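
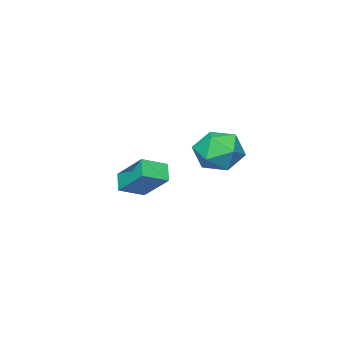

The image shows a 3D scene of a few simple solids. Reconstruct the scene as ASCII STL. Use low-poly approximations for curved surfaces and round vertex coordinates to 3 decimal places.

solid 
facet normal -0.618 -0.749 0.239
outer loop
vertex 2.094 3.283 1.826
vertex 2.842 2.541 1.432
vertex 2.877 2.856 2.511
endloop
endfacet
facet normal -0.704 -0.197 0.682
outer loop
vertex 2.094 3.283 1.826
vertex 2.877 2.856 2.511
vertex 2.621 3.95 2.562
endloop
endfacet
facet normal -0.880 0.375 0.290
outer loop
vertex 2.094 3.283 1.826
vertex 2.621 3.95 2.562
vertex 2.429 4.311 1.514
endloop
endfacet
facet normal -0.902 0.175 -0.394
outer loop
vertex 2.094 3.283 1.826
vertex 2.429 4.311 1.514
vertex 2.565 3.44 0.816
endloop
endfacet
facet normal -0.740 -0.520 -0.426
outer loop
vertex 2.094 3.283 1.826
vertex 2.565 3.44 0.816
vertex 2.842 2.541 1.432
endloop
endfacet
facet normal -0.077 -0.064 0.995
outer loop
vertex 2.621 3.95 2.562
vertex 2.877 2.856 2.511
vertex 3.695 3.62 2.624
endloop
endfacet
facet normal 0.063 -0.959 0.278
outer loop
vertex 2.877 2.856 2.511
vertex 2.842 2.541 1.432
vertex 3.831 2.749 1.926
endloop
endfacet
facet normal -0.135 -0.588 -0.798
outer loop
vertex 2.842 2.541 1.432
vertex 2.565 3.44 0.816
vertex 3.639 3.11 0.878
endloop
endfacet
facet normal -0.397 0.535 -0.745
outer loop
vertex 2.565 3.44 0.816
vertex 2.429 4.311 1.514
vertex 3.383 4.204 0.929
endloop
endfacet
facet normal -0.362 0.859 0.362
outer loop
vertex 2.429 4.311 1.514
vertex 2.621 3.95 2.562
vertex 3.418 4.519 2.008
endloop
endfacet
facet normal 0.902 -0.175 0.394
outer loop
vertex 4.166 3.777 1.614
vertex 3.695 3.62 2.624
vertex 3.831 2.749 1.926
endloop
endfacet
facet normal 0.880 -0.375 -0.290
outer loop
vertex 4.166 3.777 1.614
vertex 3.831 2.749 1.926
vertex 3.639 3.11 0.878
endloop
endfacet
facet normal 0.704 0.197 -0.682
outer loop
vertex 4.166 3.777 1.614
vertex 3.639 3.11 0.878
vertex 3.383 4.204 0.929
endloop
endfacet
facet normal 0.618 0.749 -0.239
outer loop
vertex 4.166 3.777 1.614
vertex 3.383 4.204 0.929
vertex 3.418 4.519 2.008
endloop
endfacet
facet normal 0.740 0.520 0.426
outer loop
vertex 4.166 3.777 1.614
vertex 3.418 4.519 2.008
vertex 3.695 3.62 2.624
endloop
endfacet
facet normal 0.397 -0.535 0.745
outer loop
vertex 3.831 2.749 1.926
vertex 3.695 3.62 2.624
vertex 2.877 2.856 2.511
endloop
endfacet
facet normal 0.362 -0.859 -0.362
outer loop
vertex 3.639 3.11 0.878
vertex 3.831 2.749 1.926
vertex 2.842 2.541 1.432
endloop
endfacet
facet normal 0.077 0.064 -0.995
outer loop
vertex 3.383 4.204 0.929
vertex 3.639 3.11 0.878
vertex 2.565 3.44 0.816
endloop
endfacet
facet normal -0.063 0.959 -0.278
outer loop
vertex 3.418 4.519 2.008
vertex 3.383 4.204 0.929
vertex 2.429 4.311 1.514
endloop
endfacet
facet normal 0.135 0.588 0.798
outer loop
vertex 3.695 3.62 2.624
vertex 3.418 4.519 2.008
vertex 2.621 3.95 2.562
endloop
endfacet
facet normal -0.522 -0.536 0.663
outer loop
vertex 2.974 -0.734 0.166
vertex 1.901 -0.269 -0.302
vertex 2.888 -2.176 -1.068
endloop
endfacet
facet normal 0.852 -0.369 0.372
outer loop
vertex 3.399 -1.651 -1.718
vertex 2.974 -0.734 0.166
vertex 2.888 -2.176 -1.068
endloop
endfacet
facet normal -0.522 -0.536 0.663
outer loop
vertex 2.888 -2.176 -1.068
vertex 1.901 -0.269 -0.302
vertex 1.815 -1.711 -1.536
endloop
endfacet
facet normal -0.046 -0.759 -0.649
outer loop
vertex 1.815 -1.711 -1.536
vertex 3.399 -1.651 -1.718
vertex 2.888 -2.176 -1.068
endloop
endfacet
facet normal 0.046 0.759 0.649
outer loop
vertex 2.974 -0.734 0.166
vertex 2.412 0.256 -0.952
vertex 1.901 -0.269 -0.302
endloop
endfacet
facet normal 0.852 -0.369 0.372
outer loop
vertex 3.485 -0.209 -0.484
vertex 2.974 -0.734 0.166
vertex 3.399 -1.651 -1.718
endloop
endfacet
facet normal 0.046 0.759 0.649
outer loop
vertex 3.485 -0.209 -0.484
vertex 2.412 0.256 -0.952
vertex 2.974 -0.734 0.166
endloop
endfacet
facet normal -0.852 0.369 -0.372
outer loop
vertex 1.901 -0.269 -0.302
vertex 2.412 0.256 -0.952
vertex 1.815 -1.711 -1.536
endloop
endfacet
facet normal -0.046 -0.759 -0.649
outer loop
vertex 2.326 -1.186 -2.186
vertex 3.399 -1.651 -1.718
vertex 1.815 -1.711 -1.536
endloop
endfacet
facet normal -0.852 0.369 -0.372
outer loop
vertex 1.815 -1.711 -1.536
vertex 2.412 0.256 -0.952
vertex 2.326 -1.186 -2.186
endloop
endfacet
facet normal 0.522 0.536 -0.663
outer loop
vertex 2.326 -1.186 -2.186
vertex 3.485 -0.209 -0.484
vertex 3.399 -1.651 -1.718
endloop
endfacet
facet normal 0.522 0.536 -0.663
outer loop
vertex 2.412 0.256 -0.952
vertex 3.485 -0.209 -0.484
vertex 2.326 -1.186 -2.186
endloop
endfacet

endsolid


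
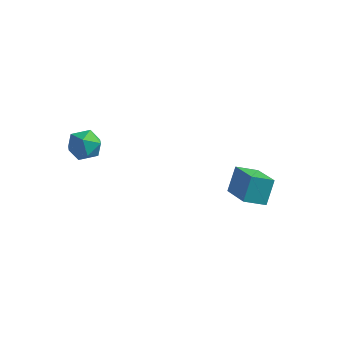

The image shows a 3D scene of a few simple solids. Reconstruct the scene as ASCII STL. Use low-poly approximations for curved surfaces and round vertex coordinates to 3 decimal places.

solid 
facet normal -0.731 -0.558 0.392
outer loop
vertex 4.041 2.64 -1.167
vertex 2.93 3.647 -1.806
vertex 4.013 1.986 -2.15
endloop
endfacet
facet normal 0.681 -0.618 0.392
outer loop
vertex 4.73 2.533 -2.534
vertex 4.041 2.64 -1.167
vertex 4.013 1.986 -2.15
endloop
endfacet
facet normal -0.731 -0.558 0.392
outer loop
vertex 4.013 1.986 -2.15
vertex 2.93 3.647 -1.806
vertex 2.902 2.993 -2.788
endloop
endfacet
facet normal -0.024 -0.553 -0.833
outer loop
vertex 2.902 2.993 -2.788
vertex 4.73 2.533 -2.534
vertex 4.013 1.986 -2.15
endloop
endfacet
facet normal 0.023 0.554 0.832
outer loop
vertex 4.041 2.64 -1.167
vertex 3.647 4.194 -2.19
vertex 2.93 3.647 -1.806
endloop
endfacet
facet normal 0.682 -0.618 0.392
outer loop
vertex 4.758 3.187 -1.552
vertex 4.041 2.64 -1.167
vertex 4.73 2.533 -2.534
endloop
endfacet
facet normal 0.024 0.554 0.832
outer loop
vertex 4.758 3.187 -1.552
vertex 3.647 4.194 -2.19
vertex 4.041 2.64 -1.167
endloop
endfacet
facet normal -0.681 0.618 -0.392
outer loop
vertex 2.93 3.647 -1.806
vertex 3.647 4.194 -2.19
vertex 2.902 2.993 -2.788
endloop
endfacet
facet normal -0.024 -0.554 -0.832
outer loop
vertex 3.619 3.54 -3.173
vertex 4.73 2.533 -2.534
vertex 2.902 2.993 -2.788
endloop
endfacet
facet normal -0.682 0.618 -0.392
outer loop
vertex 2.902 2.993 -2.788
vertex 3.647 4.194 -2.19
vertex 3.619 3.54 -3.173
endloop
endfacet
facet normal 0.731 0.558 -0.392
outer loop
vertex 3.619 3.54 -3.173
vertex 4.758 3.187 -1.552
vertex 4.73 2.533 -2.534
endloop
endfacet
facet normal 0.731 0.558 -0.392
outer loop
vertex 3.647 4.194 -2.19
vertex 4.758 3.187 -1.552
vertex 3.619 3.54 -3.173
endloop
endfacet
facet normal -0.545 0.545 0.638
outer loop
vertex -1.303 -0.804 2.046
vertex -1.414 -1.401 2.461
vertex -0.833 -0.967 2.587
endloop
endfacet
facet normal -0.046 0.945 0.324
outer loop
vertex -1.303 -0.804 2.046
vertex -0.833 -0.967 2.587
vertex -0.579 -0.732 1.938
endloop
endfacet
facet normal -0.148 0.913 -0.381
outer loop
vertex -1.303 -0.804 2.046
vertex -0.579 -0.732 1.938
vertex -1.003 -1.021 1.41
endloop
endfacet
facet normal -0.710 0.493 -0.503
outer loop
vertex -1.303 -0.804 2.046
vertex -1.003 -1.021 1.41
vertex -1.519 -1.434 1.733
endloop
endfacet
facet normal -0.956 0.265 0.126
outer loop
vertex -1.303 -0.804 2.046
vertex -1.519 -1.434 1.733
vertex -1.414 -1.401 2.461
endloop
endfacet
facet normal 0.591 0.656 0.469
outer loop
vertex -0.579 -0.732 1.938
vertex -0.833 -0.967 2.587
vertex -0.241 -1.286 2.287
endloop
endfacet
facet normal -0.218 0.008 0.976
outer loop
vertex -0.833 -0.967 2.587
vertex -1.414 -1.401 2.461
vertex -0.757 -1.699 2.61
endloop
endfacet
facet normal -0.883 -0.446 0.148
outer loop
vertex -1.414 -1.401 2.461
vertex -1.519 -1.434 1.733
vertex -1.181 -1.988 2.082
endloop
endfacet
facet normal -0.484 -0.078 -0.872
outer loop
vertex -1.519 -1.434 1.733
vertex -1.003 -1.021 1.41
vertex -0.927 -1.753 1.433
endloop
endfacet
facet normal 0.427 0.604 -0.673
outer loop
vertex -1.003 -1.021 1.41
vertex -0.579 -0.732 1.938
vertex -0.346 -1.319 1.559
endloop
endfacet
facet normal 0.710 -0.493 0.503
outer loop
vertex -0.457 -1.916 1.974
vertex -0.241 -1.286 2.287
vertex -0.757 -1.699 2.61
endloop
endfacet
facet normal 0.148 -0.913 0.381
outer loop
vertex -0.457 -1.916 1.974
vertex -0.757 -1.699 2.61
vertex -1.181 -1.988 2.082
endloop
endfacet
facet normal 0.046 -0.945 -0.324
outer loop
vertex -0.457 -1.916 1.974
vertex -1.181 -1.988 2.082
vertex -0.927 -1.753 1.433
endloop
endfacet
facet normal 0.545 -0.545 -0.638
outer loop
vertex -0.457 -1.916 1.974
vertex -0.927 -1.753 1.433
vertex -0.346 -1.319 1.559
endloop
endfacet
facet normal 0.956 -0.265 -0.126
outer loop
vertex -0.457 -1.916 1.974
vertex -0.346 -1.319 1.559
vertex -0.241 -1.286 2.287
endloop
endfacet
facet normal 0.484 0.078 0.872
outer loop
vertex -0.757 -1.699 2.61
vertex -0.241 -1.286 2.287
vertex -0.833 -0.967 2.587
endloop
endfacet
facet normal -0.427 -0.604 0.673
outer loop
vertex -1.181 -1.988 2.082
vertex -0.757 -1.699 2.61
vertex -1.414 -1.401 2.461
endloop
endfacet
facet normal -0.591 -0.656 -0.469
outer loop
vertex -0.927 -1.753 1.433
vertex -1.181 -1.988 2.082
vertex -1.519 -1.434 1.733
endloop
endfacet
facet normal 0.218 -0.008 -0.976
outer loop
vertex -0.346 -1.319 1.559
vertex -0.927 -1.753 1.433
vertex -1.003 -1.021 1.41
endloop
endfacet
facet normal 0.883 0.446 -0.148
outer loop
vertex -0.241 -1.286 2.287
vertex -0.346 -1.319 1.559
vertex -0.579 -0.732 1.938
endloop
endfacet

endsolid


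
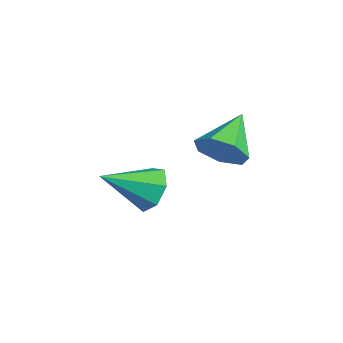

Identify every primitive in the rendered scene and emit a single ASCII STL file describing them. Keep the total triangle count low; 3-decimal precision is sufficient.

solid 
facet normal -0.050 0.877 -0.477
outer loop
vertex 3.003 -0.924 1.757
vertex 2.662 -0.625 2.342
vertex 3.387 -0.661 2.2
endloop
endfacet
facet normal 0.754 -0.579 -0.310
outer loop
vertex 3.003 -0.924 1.757
vertex 3.387 -0.661 2.2
vertex 2.738 -1.975 3.078
endloop
endfacet
facet normal -0.050 0.877 -0.478
outer loop
vertex 3.387 -0.661 2.2
vertex 2.662 -0.625 2.342
vertex 3.225 -0.371 2.749
endloop
endfacet
facet normal 0.906 -0.199 0.373
outer loop
vertex 3.387 -0.661 2.2
vertex 3.225 -0.371 2.749
vertex 2.738 -1.975 3.078
endloop
endfacet
facet normal -0.050 0.877 -0.478
outer loop
vertex 3.225 -0.371 2.749
vertex 2.662 -0.625 2.342
vertex 2.639 -0.272 2.992
endloop
endfacet
facet normal 0.392 0.069 0.917
outer loop
vertex 3.225 -0.371 2.749
vertex 2.639 -0.272 2.992
vertex 2.738 -1.975 3.078
endloop
endfacet
facet normal -0.051 0.877 -0.478
outer loop
vertex 2.639 -0.272 2.992
vertex 2.662 -0.625 2.342
vertex 2.07 -0.439 2.746
endloop
endfacet
facet normal -0.402 0.023 0.915
outer loop
vertex 2.639 -0.272 2.992
vertex 2.07 -0.439 2.746
vertex 2.738 -1.975 3.078
endloop
endfacet
facet normal -0.049 0.878 -0.476
outer loop
vertex 2.07 -0.439 2.746
vertex 2.662 -0.625 2.342
vertex 1.946 -0.745 2.195
endloop
endfacet
facet normal -0.880 -0.303 0.366
outer loop
vertex 2.07 -0.439 2.746
vertex 1.946 -0.745 2.195
vertex 2.738 -1.975 3.078
endloop
endfacet
facet normal -0.049 0.877 -0.477
outer loop
vertex 1.946 -0.745 2.195
vertex 2.662 -0.625 2.342
vertex 2.362 -0.961 1.755
endloop
endfacet
facet normal -0.678 -0.663 -0.316
outer loop
vertex 1.946 -0.745 2.195
vertex 2.362 -0.961 1.755
vertex 2.738 -1.975 3.078
endloop
endfacet
facet normal -0.049 0.877 -0.477
outer loop
vertex 2.362 -0.961 1.755
vertex 2.662 -0.625 2.342
vertex 3.003 -0.924 1.757
endloop
endfacet
facet normal 0.047 -0.786 -0.616
outer loop
vertex 2.362 -0.961 1.755
vertex 3.003 -0.924 1.757
vertex 2.738 -1.975 3.078
endloop
endfacet
facet normal 0.641 -0.568 -0.516
outer loop
vertex 2.01 1.104 3.593
vertex 1.79 1.463 2.924
vertex 2.369 1.663 3.423
endloop
endfacet
facet normal 0.232 0.144 0.962
outer loop
vertex 2.01 1.104 3.593
vertex 2.369 1.663 3.423
vertex 0.83 2.317 3.696
endloop
endfacet
facet normal 0.640 -0.570 -0.514
outer loop
vertex 2.369 1.663 3.423
vertex 1.79 1.463 2.924
vertex 2.293 2.07 2.877
endloop
endfacet
facet normal 0.412 0.757 0.507
outer loop
vertex 2.369 1.663 3.423
vertex 2.293 2.07 2.877
vertex 0.83 2.317 3.696
endloop
endfacet
facet normal 0.640 -0.570 -0.515
outer loop
vertex 2.293 2.07 2.877
vertex 1.79 1.463 2.924
vertex 1.838 2.021 2.366
endloop
endfacet
facet normal 0.076 0.984 -0.162
outer loop
vertex 2.293 2.07 2.877
vertex 1.838 2.021 2.366
vertex 0.83 2.317 3.696
endloop
endfacet
facet normal 0.640 -0.570 -0.515
outer loop
vertex 1.838 2.021 2.366
vertex 1.79 1.463 2.924
vertex 1.347 1.551 2.276
endloop
endfacet
facet normal -0.526 0.654 -0.544
outer loop
vertex 1.838 2.021 2.366
vertex 1.347 1.551 2.276
vertex 0.83 2.317 3.696
endloop
endfacet
facet normal 0.641 -0.569 -0.515
outer loop
vertex 1.347 1.551 2.276
vertex 1.79 1.463 2.924
vertex 1.19 1.015 2.673
endloop
endfacet
facet normal -0.937 0.016 -0.349
outer loop
vertex 1.347 1.551 2.276
vertex 1.19 1.015 2.673
vertex 0.83 2.317 3.696
endloop
endfacet
facet normal 0.641 -0.569 -0.516
outer loop
vertex 1.19 1.015 2.673
vertex 1.79 1.463 2.924
vertex 1.485 0.816 3.259
endloop
endfacet
facet normal -0.849 -0.451 0.275
outer loop
vertex 1.19 1.015 2.673
vertex 1.485 0.816 3.259
vertex 0.83 2.317 3.696
endloop
endfacet
facet normal 0.640 -0.569 -0.516
outer loop
vertex 1.485 0.816 3.259
vertex 1.79 1.463 2.924
vertex 2.01 1.104 3.593
endloop
endfacet
facet normal -0.330 -0.394 0.858
outer loop
vertex 1.485 0.816 3.259
vertex 2.01 1.104 3.593
vertex 0.83 2.317 3.696
endloop
endfacet

endsolid


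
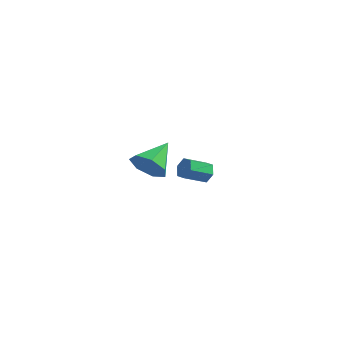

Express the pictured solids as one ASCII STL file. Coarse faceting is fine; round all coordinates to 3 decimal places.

solid 
facet normal -0.014 -0.871 -0.491
outer loop
vertex 1.991 -3.54 1.216
vertex 1.549 -3.166 0.566
vertex 2.41 -3.237 0.667
endloop
endfacet
facet normal 0.753 0.129 0.646
outer loop
vertex 1.991 -3.54 1.216
vertex 2.41 -3.237 0.667
vertex 1.571 -1.774 1.354
endloop
endfacet
facet normal -0.014 -0.870 -0.492
outer loop
vertex 2.41 -3.237 0.667
vertex 1.549 -3.166 0.566
vertex 2.182 -2.88 0.042
endloop
endfacet
facet normal 0.862 0.506 -0.025
outer loop
vertex 2.41 -3.237 0.667
vertex 2.182 -2.88 0.042
vertex 1.571 -1.774 1.354
endloop
endfacet
facet normal -0.014 -0.871 -0.492
outer loop
vertex 2.182 -2.88 0.042
vertex 1.549 -3.166 0.566
vertex 1.477 -2.739 -0.188
endloop
endfacet
facet normal 0.327 0.792 -0.516
outer loop
vertex 2.182 -2.88 0.042
vertex 1.477 -2.739 -0.188
vertex 1.571 -1.774 1.354
endloop
endfacet
facet normal -0.013 -0.871 -0.492
outer loop
vertex 1.477 -2.739 -0.188
vertex 1.549 -3.166 0.566
vertex 0.826 -2.92 0.15
endloop
endfacet
facet normal -0.450 0.769 -0.454
outer loop
vertex 1.477 -2.739 -0.188
vertex 0.826 -2.92 0.15
vertex 1.571 -1.774 1.354
endloop
endfacet
facet normal -0.013 -0.871 -0.492
outer loop
vertex 0.826 -2.92 0.15
vertex 1.549 -3.166 0.566
vertex 0.72 -3.286 0.801
endloop
endfacet
facet normal -0.883 0.456 0.112
outer loop
vertex 0.826 -2.92 0.15
vertex 0.72 -3.286 0.801
vertex 1.571 -1.774 1.354
endloop
endfacet
facet normal -0.014 -0.870 -0.493
outer loop
vertex 0.72 -3.286 0.801
vertex 1.549 -3.166 0.566
vertex 1.238 -3.563 1.276
endloop
endfacet
facet normal -0.647 0.088 0.757
outer loop
vertex 0.72 -3.286 0.801
vertex 1.238 -3.563 1.276
vertex 1.571 -1.774 1.354
endloop
endfacet
facet normal -0.013 -0.870 -0.492
outer loop
vertex 1.238 -3.563 1.276
vertex 1.549 -3.166 0.566
vertex 1.991 -3.54 1.216
endloop
endfacet
facet normal 0.081 -0.058 0.995
outer loop
vertex 1.238 -3.563 1.276
vertex 1.991 -3.54 1.216
vertex 1.571 -1.774 1.354
endloop
endfacet
facet normal 0.469 0.778 -0.418
outer loop
vertex 0.537 2.681 -3.17
vertex 0.287 3.038 -2.787
vertex 0.799 2.794 -2.666
endloop
endfacet
facet normal 0.758 -0.599 -0.260
outer loop
vertex 0.537 2.681 -3.17
vertex 0.799 2.794 -2.666
vertex -0.018 1.764 -2.676
endloop
endfacet
facet normal 0.758 -0.599 -0.258
outer loop
vertex -0.018 1.764 -2.676
vertex 0.799 2.794 -2.666
vertex 0.244 1.878 -2.171
endloop
endfacet
facet normal -0.471 -0.776 0.419
outer loop
vertex -0.018 1.764 -2.676
vertex 0.244 1.878 -2.171
vertex -0.267 2.122 -2.293
endloop
endfacet
facet normal 0.469 0.777 -0.419
outer loop
vertex 0.799 2.794 -2.666
vertex 0.287 3.038 -2.787
vertex 0.55 3.151 -2.283
endloop
endfacet
facet normal 0.771 -0.131 0.623
outer loop
vertex 0.799 2.794 -2.666
vertex 0.55 3.151 -2.283
vertex 0.244 1.878 -2.171
endloop
endfacet
facet normal 0.771 -0.131 0.623
outer loop
vertex 0.244 1.878 -2.171
vertex 0.55 3.151 -2.283
vertex -0.005 2.235 -1.788
endloop
endfacet
facet normal -0.471 -0.777 0.418
outer loop
vertex 0.244 1.878 -2.171
vertex -0.005 2.235 -1.788
vertex -0.267 2.122 -2.293
endloop
endfacet
facet normal 0.471 0.776 -0.420
outer loop
vertex 0.55 3.151 -2.283
vertex 0.287 3.038 -2.787
vertex 0.038 3.396 -2.404
endloop
endfacet
facet normal 0.015 0.468 0.883
outer loop
vertex 0.55 3.151 -2.283
vertex 0.038 3.396 -2.404
vertex -0.005 2.235 -1.788
endloop
endfacet
facet normal 0.013 0.468 0.883
outer loop
vertex -0.005 2.235 -1.788
vertex 0.038 3.396 -2.404
vertex -0.517 2.479 -1.91
endloop
endfacet
facet normal -0.470 -0.777 0.418
outer loop
vertex -0.005 2.235 -1.788
vertex -0.517 2.479 -1.91
vertex -0.267 2.122 -2.293
endloop
endfacet
facet normal 0.471 0.776 -0.419
outer loop
vertex 0.038 3.396 -2.404
vertex 0.287 3.038 -2.787
vertex -0.224 3.282 -2.909
endloop
endfacet
facet normal -0.758 0.598 0.258
outer loop
vertex 0.038 3.396 -2.404
vertex -0.224 3.282 -2.909
vertex -0.517 2.479 -1.91
endloop
endfacet
facet normal -0.757 0.599 0.259
outer loop
vertex -0.517 2.479 -1.91
vertex -0.224 3.282 -2.909
vertex -0.779 2.366 -2.414
endloop
endfacet
facet normal -0.469 -0.778 0.418
outer loop
vertex -0.517 2.479 -1.91
vertex -0.779 2.366 -2.414
vertex -0.267 2.122 -2.293
endloop
endfacet
facet normal 0.471 0.777 -0.418
outer loop
vertex -0.224 3.282 -2.909
vertex 0.287 3.038 -2.787
vertex 0.025 2.925 -3.292
endloop
endfacet
facet normal -0.771 0.131 -0.623
outer loop
vertex -0.224 3.282 -2.909
vertex 0.025 2.925 -3.292
vertex -0.779 2.366 -2.414
endloop
endfacet
facet normal -0.771 0.131 -0.623
outer loop
vertex -0.779 2.366 -2.414
vertex 0.025 2.925 -3.292
vertex -0.53 2.009 -2.797
endloop
endfacet
facet normal -0.469 -0.777 0.419
outer loop
vertex -0.779 2.366 -2.414
vertex -0.53 2.009 -2.797
vertex -0.267 2.122 -2.293
endloop
endfacet
facet normal 0.470 0.777 -0.418
outer loop
vertex 0.025 2.925 -3.292
vertex 0.287 3.038 -2.787
vertex 0.537 2.681 -3.17
endloop
endfacet
facet normal -0.013 -0.469 -0.883
outer loop
vertex 0.025 2.925 -3.292
vertex 0.537 2.681 -3.17
vertex -0.53 2.009 -2.797
endloop
endfacet
facet normal -0.015 -0.467 -0.884
outer loop
vertex -0.53 2.009 -2.797
vertex 0.537 2.681 -3.17
vertex -0.018 1.764 -2.676
endloop
endfacet
facet normal -0.471 -0.776 0.420
outer loop
vertex -0.53 2.009 -2.797
vertex -0.018 1.764 -2.676
vertex -0.267 2.122 -2.293
endloop
endfacet

endsolid


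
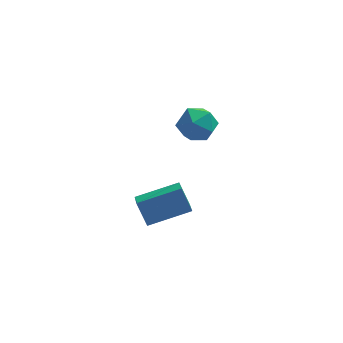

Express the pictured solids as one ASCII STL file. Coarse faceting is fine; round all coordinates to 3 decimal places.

solid 
facet normal -0.931 -0.220 -0.292
outer loop
vertex -4.343 -2.94 -3.125
vertex -4.423 -2.178 -3.445
vertex -3.958 -3.3 -4.079
endloop
endfacet
facet normal 0.096 -0.918 0.385
outer loop
vertex -2.357 -2.922 -3.575
vertex -4.343 -2.94 -3.125
vertex -3.958 -3.3 -4.079
endloop
endfacet
facet normal -0.930 -0.220 -0.293
outer loop
vertex -3.958 -3.3 -4.079
vertex -4.423 -2.178 -3.445
vertex -4.037 -2.539 -4.399
endloop
endfacet
facet normal 0.354 -0.331 -0.875
outer loop
vertex -4.037 -2.539 -4.399
vertex -2.357 -2.922 -3.575
vertex -3.958 -3.3 -4.079
endloop
endfacet
facet normal -0.354 0.330 0.875
outer loop
vertex -4.343 -2.94 -3.125
vertex -2.822 -1.8 -2.941
vertex -4.423 -2.178 -3.445
endloop
endfacet
facet normal 0.096 -0.918 0.386
outer loop
vertex -2.743 -2.561 -2.621
vertex -4.343 -2.94 -3.125
vertex -2.357 -2.922 -3.575
endloop
endfacet
facet normal -0.354 0.331 0.875
outer loop
vertex -2.743 -2.561 -2.621
vertex -2.822 -1.8 -2.941
vertex -4.343 -2.94 -3.125
endloop
endfacet
facet normal -0.095 0.918 -0.386
outer loop
vertex -4.423 -2.178 -3.445
vertex -2.822 -1.8 -2.941
vertex -4.037 -2.539 -4.399
endloop
endfacet
facet normal 0.354 -0.330 -0.875
outer loop
vertex -2.437 -2.16 -3.895
vertex -2.357 -2.922 -3.575
vertex -4.037 -2.539 -4.399
endloop
endfacet
facet normal -0.096 0.918 -0.385
outer loop
vertex -4.037 -2.539 -4.399
vertex -2.822 -1.8 -2.941
vertex -2.437 -2.16 -3.895
endloop
endfacet
facet normal 0.930 0.221 0.293
outer loop
vertex -2.437 -2.16 -3.895
vertex -2.743 -2.561 -2.621
vertex -2.357 -2.922 -3.575
endloop
endfacet
facet normal 0.931 0.220 0.293
outer loop
vertex -2.822 -1.8 -2.941
vertex -2.743 -2.561 -2.621
vertex -2.437 -2.16 -3.895
endloop
endfacet
facet normal -0.341 0.808 0.480
outer loop
vertex -2.727 -1.844 0.817
vertex -2.539 -2.197 1.545
vertex -1.977 -1.727 1.153
endloop
endfacet
facet normal -0.082 0.984 -0.160
outer loop
vertex -2.727 -1.844 0.817
vertex -1.977 -1.727 1.153
vertex -2.049 -1.866 0.337
endloop
endfacet
facet normal -0.442 0.615 -0.653
outer loop
vertex -2.727 -1.844 0.817
vertex -2.049 -1.866 0.337
vertex -2.656 -2.422 0.225
endloop
endfacet
facet normal -0.925 0.211 -0.317
outer loop
vertex -2.727 -1.844 0.817
vertex -2.656 -2.422 0.225
vertex -2.958 -2.627 0.971
endloop
endfacet
facet normal -0.863 0.330 0.383
outer loop
vertex -2.727 -1.844 0.817
vertex -2.958 -2.627 0.971
vertex -2.539 -2.197 1.545
endloop
endfacet
facet normal 0.602 0.777 -0.185
outer loop
vertex -2.049 -1.866 0.337
vertex -1.977 -1.727 1.153
vertex -1.442 -2.233 0.769
endloop
endfacet
facet normal 0.181 0.493 0.851
outer loop
vertex -1.977 -1.727 1.153
vertex -2.539 -2.197 1.545
vertex -1.744 -2.438 1.515
endloop
endfacet
facet normal -0.663 -0.280 0.694
outer loop
vertex -2.539 -2.197 1.545
vertex -2.958 -2.627 0.971
vertex -2.351 -2.994 1.403
endloop
endfacet
facet normal -0.763 -0.474 -0.439
outer loop
vertex -2.958 -2.627 0.971
vertex -2.656 -2.422 0.225
vertex -2.423 -3.133 0.587
endloop
endfacet
facet normal 0.017 0.179 -0.984
outer loop
vertex -2.656 -2.422 0.225
vertex -2.049 -1.866 0.337
vertex -1.861 -2.663 0.195
endloop
endfacet
facet normal 0.925 -0.211 0.317
outer loop
vertex -1.673 -3.016 0.923
vertex -1.442 -2.233 0.769
vertex -1.744 -2.438 1.515
endloop
endfacet
facet normal 0.442 -0.615 0.653
outer loop
vertex -1.673 -3.016 0.923
vertex -1.744 -2.438 1.515
vertex -2.351 -2.994 1.403
endloop
endfacet
facet normal 0.082 -0.984 0.160
outer loop
vertex -1.673 -3.016 0.923
vertex -2.351 -2.994 1.403
vertex -2.423 -3.133 0.587
endloop
endfacet
facet normal 0.341 -0.808 -0.480
outer loop
vertex -1.673 -3.016 0.923
vertex -2.423 -3.133 0.587
vertex -1.861 -2.663 0.195
endloop
endfacet
facet normal 0.863 -0.330 -0.383
outer loop
vertex -1.673 -3.016 0.923
vertex -1.861 -2.663 0.195
vertex -1.442 -2.233 0.769
endloop
endfacet
facet normal 0.763 0.474 0.439
outer loop
vertex -1.744 -2.438 1.515
vertex -1.442 -2.233 0.769
vertex -1.977 -1.727 1.153
endloop
endfacet
facet normal -0.017 -0.179 0.984
outer loop
vertex -2.351 -2.994 1.403
vertex -1.744 -2.438 1.515
vertex -2.539 -2.197 1.545
endloop
endfacet
facet normal -0.602 -0.777 0.185
outer loop
vertex -2.423 -3.133 0.587
vertex -2.351 -2.994 1.403
vertex -2.958 -2.627 0.971
endloop
endfacet
facet normal -0.181 -0.493 -0.851
outer loop
vertex -1.861 -2.663 0.195
vertex -2.423 -3.133 0.587
vertex -2.656 -2.422 0.225
endloop
endfacet
facet normal 0.663 0.280 -0.694
outer loop
vertex -1.442 -2.233 0.769
vertex -1.861 -2.663 0.195
vertex -2.049 -1.866 0.337
endloop
endfacet

endsolid


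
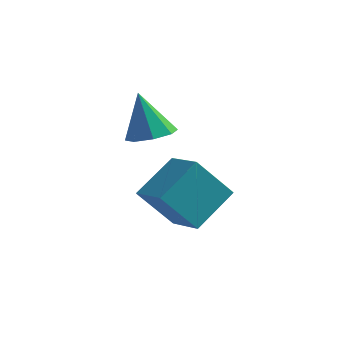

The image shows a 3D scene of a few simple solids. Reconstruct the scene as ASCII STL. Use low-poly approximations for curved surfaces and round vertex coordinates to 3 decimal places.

solid 
facet normal -0.588 -0.233 0.774
outer loop
vertex -0.399 0.911 -1.576
vertex -1.625 1.946 -2.195
vertex -1.159 -0.609 -2.611
endloop
endfacet
facet normal 0.713 -0.602 0.360
outer loop
vertex 0.005 -0.146 -4.145
vertex -0.399 0.911 -1.576
vertex -1.159 -0.609 -2.611
endloop
endfacet
facet normal -0.588 -0.233 0.774
outer loop
vertex -1.159 -0.609 -2.611
vertex -1.625 1.946 -2.195
vertex -2.385 0.427 -3.23
endloop
endfacet
facet normal -0.382 -0.763 -0.521
outer loop
vertex -2.385 0.427 -3.23
vertex 0.005 -0.146 -4.145
vertex -1.159 -0.609 -2.611
endloop
endfacet
facet normal 0.382 0.764 0.520
outer loop
vertex -0.399 0.911 -1.576
vertex -0.461 2.409 -3.729
vertex -1.625 1.946 -2.195
endloop
endfacet
facet normal 0.713 -0.602 0.360
outer loop
vertex 0.765 1.373 -3.11
vertex -0.399 0.911 -1.576
vertex 0.005 -0.146 -4.145
endloop
endfacet
facet normal 0.383 0.764 0.520
outer loop
vertex 0.765 1.373 -3.11
vertex -0.461 2.409 -3.729
vertex -0.399 0.911 -1.576
endloop
endfacet
facet normal -0.713 0.602 -0.360
outer loop
vertex -1.625 1.946 -2.195
vertex -0.461 2.409 -3.729
vertex -2.385 0.427 -3.23
endloop
endfacet
facet normal -0.382 -0.764 -0.520
outer loop
vertex -1.221 0.889 -4.764
vertex 0.005 -0.146 -4.145
vertex -2.385 0.427 -3.23
endloop
endfacet
facet normal -0.713 0.602 -0.360
outer loop
vertex -2.385 0.427 -3.23
vertex -0.461 2.409 -3.729
vertex -1.221 0.889 -4.764
endloop
endfacet
facet normal 0.588 0.233 -0.774
outer loop
vertex -1.221 0.889 -4.764
vertex 0.765 1.373 -3.11
vertex 0.005 -0.146 -4.145
endloop
endfacet
facet normal 0.588 0.233 -0.774
outer loop
vertex -0.461 2.409 -3.729
vertex 0.765 1.373 -3.11
vertex -1.221 0.889 -4.764
endloop
endfacet
facet normal 0.320 -0.193 -0.927
outer loop
vertex -1.391 1.869 -0.699
vertex -2.187 1.447 -0.886
vertex -1.875 2.309 -0.958
endloop
endfacet
facet normal 0.462 0.769 0.442
outer loop
vertex -1.391 1.869 -0.699
vertex -1.875 2.309 -0.958
vertex -2.793 1.813 0.866
endloop
endfacet
facet normal 0.322 -0.194 -0.927
outer loop
vertex -1.875 2.309 -0.958
vertex -2.187 1.447 -0.886
vertex -2.542 2.245 -1.176
endloop
endfacet
facet normal -0.154 0.970 0.186
outer loop
vertex -1.875 2.309 -0.958
vertex -2.542 2.245 -1.176
vertex -2.793 1.813 0.866
endloop
endfacet
facet normal 0.320 -0.194 -0.927
outer loop
vertex -2.542 2.245 -1.176
vertex -2.187 1.447 -0.886
vertex -3.001 1.713 -1.223
endloop
endfacet
facet normal -0.758 0.650 0.044
outer loop
vertex -2.542 2.245 -1.176
vertex -3.001 1.713 -1.223
vertex -2.793 1.813 0.866
endloop
endfacet
facet normal 0.321 -0.194 -0.927
outer loop
vertex -3.001 1.713 -1.223
vertex -2.187 1.447 -0.886
vertex -2.983 1.025 -1.073
endloop
endfacet
facet normal -0.995 -0.004 0.099
outer loop
vertex -3.001 1.713 -1.223
vertex -2.983 1.025 -1.073
vertex -2.793 1.813 0.866
endloop
endfacet
facet normal 0.320 -0.193 -0.927
outer loop
vertex -2.983 1.025 -1.073
vertex -2.187 1.447 -0.886
vertex -2.499 0.585 -0.814
endloop
endfacet
facet normal -0.725 -0.610 0.319
outer loop
vertex -2.983 1.025 -1.073
vertex -2.499 0.585 -0.814
vertex -2.793 1.813 0.866
endloop
endfacet
facet normal 0.320 -0.193 -0.927
outer loop
vertex -2.499 0.585 -0.814
vertex -2.187 1.447 -0.886
vertex -1.832 0.649 -0.597
endloop
endfacet
facet normal -0.109 -0.812 0.574
outer loop
vertex -2.499 0.585 -0.814
vertex -1.832 0.649 -0.597
vertex -2.793 1.813 0.866
endloop
endfacet
facet normal 0.321 -0.193 -0.927
outer loop
vertex -1.832 0.649 -0.597
vertex -2.187 1.447 -0.886
vertex -1.373 1.181 -0.549
endloop
endfacet
facet normal 0.495 -0.492 0.716
outer loop
vertex -1.832 0.649 -0.597
vertex -1.373 1.181 -0.549
vertex -2.793 1.813 0.866
endloop
endfacet
facet normal 0.321 -0.194 -0.927
outer loop
vertex -1.373 1.181 -0.549
vertex -2.187 1.447 -0.886
vertex -1.391 1.869 -0.699
endloop
endfacet
facet normal 0.732 0.163 0.662
outer loop
vertex -1.373 1.181 -0.549
vertex -1.391 1.869 -0.699
vertex -2.793 1.813 0.866
endloop
endfacet

endsolid


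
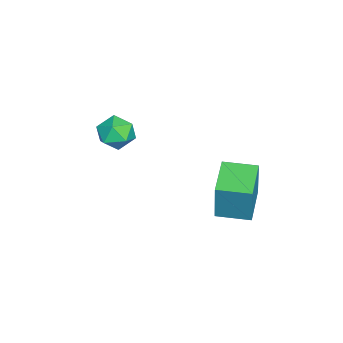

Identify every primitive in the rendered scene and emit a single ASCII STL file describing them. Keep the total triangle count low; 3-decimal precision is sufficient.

solid 
facet normal 0.164 0.977 0.138
outer loop
vertex -2.146 -3.049 2.451
vertex -2.097 -3.189 3.386
vertex -1.314 -3.246 2.858
endloop
endfacet
facet normal 0.421 0.761 -0.493
outer loop
vertex -2.146 -3.049 2.451
vertex -1.314 -3.246 2.858
vertex -1.546 -3.651 2.034
endloop
endfacet
facet normal -0.118 0.483 -0.868
outer loop
vertex -2.146 -3.049 2.451
vertex -1.546 -3.651 2.034
vertex -2.472 -3.844 2.053
endloop
endfacet
facet normal -0.709 0.526 -0.469
outer loop
vertex -2.146 -3.049 2.451
vertex -2.472 -3.844 2.053
vertex -2.813 -3.558 2.889
endloop
endfacet
facet normal -0.534 0.831 0.152
outer loop
vertex -2.146 -3.049 2.451
vertex -2.813 -3.558 2.889
vertex -2.097 -3.189 3.386
endloop
endfacet
facet normal 0.896 0.243 -0.372
outer loop
vertex -1.546 -3.651 2.034
vertex -1.314 -3.246 2.858
vertex -1.127 -4.162 2.711
endloop
endfacet
facet normal 0.480 0.591 0.648
outer loop
vertex -1.314 -3.246 2.858
vertex -2.097 -3.189 3.386
vertex -1.468 -3.876 3.547
endloop
endfacet
facet normal -0.650 0.357 0.671
outer loop
vertex -2.097 -3.189 3.386
vertex -2.813 -3.558 2.889
vertex -2.394 -4.069 3.566
endloop
endfacet
facet normal -0.933 -0.137 -0.334
outer loop
vertex -2.813 -3.558 2.889
vertex -2.472 -3.844 2.053
vertex -2.626 -4.474 2.742
endloop
endfacet
facet normal 0.023 -0.208 -0.978
outer loop
vertex -2.472 -3.844 2.053
vertex -1.546 -3.651 2.034
vertex -1.843 -4.531 2.214
endloop
endfacet
facet normal 0.709 -0.526 0.469
outer loop
vertex -1.794 -4.671 3.149
vertex -1.127 -4.162 2.711
vertex -1.468 -3.876 3.547
endloop
endfacet
facet normal 0.118 -0.483 0.868
outer loop
vertex -1.794 -4.671 3.149
vertex -1.468 -3.876 3.547
vertex -2.394 -4.069 3.566
endloop
endfacet
facet normal -0.421 -0.761 0.493
outer loop
vertex -1.794 -4.671 3.149
vertex -2.394 -4.069 3.566
vertex -2.626 -4.474 2.742
endloop
endfacet
facet normal -0.164 -0.977 -0.138
outer loop
vertex -1.794 -4.671 3.149
vertex -2.626 -4.474 2.742
vertex -1.843 -4.531 2.214
endloop
endfacet
facet normal 0.534 -0.831 -0.152
outer loop
vertex -1.794 -4.671 3.149
vertex -1.843 -4.531 2.214
vertex -1.127 -4.162 2.711
endloop
endfacet
facet normal 0.933 0.137 0.334
outer loop
vertex -1.468 -3.876 3.547
vertex -1.127 -4.162 2.711
vertex -1.314 -3.246 2.858
endloop
endfacet
facet normal -0.023 0.208 0.978
outer loop
vertex -2.394 -4.069 3.566
vertex -1.468 -3.876 3.547
vertex -2.097 -3.189 3.386
endloop
endfacet
facet normal -0.896 -0.243 0.372
outer loop
vertex -2.626 -4.474 2.742
vertex -2.394 -4.069 3.566
vertex -2.813 -3.558 2.889
endloop
endfacet
facet normal -0.480 -0.591 -0.648
outer loop
vertex -1.843 -4.531 2.214
vertex -2.626 -4.474 2.742
vertex -2.472 -3.844 2.053
endloop
endfacet
facet normal 0.650 -0.357 -0.671
outer loop
vertex -1.127 -4.162 2.711
vertex -1.843 -4.531 2.214
vertex -1.546 -3.651 2.034
endloop
endfacet
facet normal -0.981 -0.064 0.181
outer loop
vertex -2.1 0.69 1.676
vertex -2.209 2.246 1.637
vertex -2.475 0.613 -0.379
endloop
endfacet
facet normal 0.071 -0.997 0.024
outer loop
vertex -0.651 0.734 -0.717
vertex -2.1 0.69 1.676
vertex -2.475 0.613 -0.379
endloop
endfacet
facet normal -0.981 -0.065 0.182
outer loop
vertex -2.475 0.613 -0.379
vertex -2.209 2.246 1.637
vertex -2.585 2.169 -0.417
endloop
endfacet
facet normal -0.180 -0.037 -0.983
outer loop
vertex -2.585 2.169 -0.417
vertex -0.651 0.734 -0.717
vertex -2.475 0.613 -0.379
endloop
endfacet
facet normal 0.180 0.037 0.983
outer loop
vertex -2.1 0.69 1.676
vertex -0.385 2.367 1.299
vertex -2.209 2.246 1.637
endloop
endfacet
facet normal 0.071 -0.997 0.024
outer loop
vertex -0.275 0.811 1.337
vertex -2.1 0.69 1.676
vertex -0.651 0.734 -0.717
endloop
endfacet
facet normal 0.180 0.037 0.983
outer loop
vertex -0.275 0.811 1.337
vertex -0.385 2.367 1.299
vertex -2.1 0.69 1.676
endloop
endfacet
facet normal -0.071 0.997 -0.024
outer loop
vertex -2.209 2.246 1.637
vertex -0.385 2.367 1.299
vertex -2.585 2.169 -0.417
endloop
endfacet
facet normal -0.180 -0.037 -0.983
outer loop
vertex -0.76 2.29 -0.756
vertex -0.651 0.734 -0.717
vertex -2.585 2.169 -0.417
endloop
endfacet
facet normal -0.071 0.997 -0.024
outer loop
vertex -2.585 2.169 -0.417
vertex -0.385 2.367 1.299
vertex -0.76 2.29 -0.756
endloop
endfacet
facet normal 0.981 0.064 -0.182
outer loop
vertex -0.76 2.29 -0.756
vertex -0.275 0.811 1.337
vertex -0.651 0.734 -0.717
endloop
endfacet
facet normal 0.981 0.065 -0.181
outer loop
vertex -0.385 2.367 1.299
vertex -0.275 0.811 1.337
vertex -0.76 2.29 -0.756
endloop
endfacet

endsolid


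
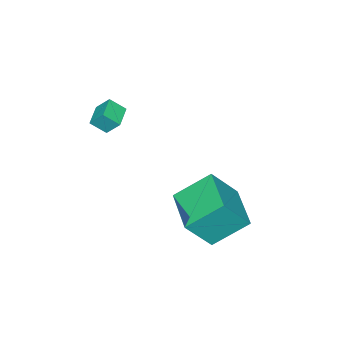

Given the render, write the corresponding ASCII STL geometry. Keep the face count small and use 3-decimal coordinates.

solid 
facet normal -0.891 -0.424 0.162
outer loop
vertex 3.46 -1.42 1.975
vertex 3.114 -0.892 1.452
vertex 3.603 -1.968 1.327
endloop
endfacet
facet normal 0.421 -0.644 0.638
outer loop
vertex 4.486 -1.548 1.168
vertex 3.46 -1.42 1.975
vertex 3.603 -1.968 1.327
endloop
endfacet
facet normal -0.892 -0.424 0.160
outer loop
vertex 3.603 -1.968 1.327
vertex 3.114 -0.892 1.452
vertex 3.258 -1.439 0.804
endloop
endfacet
facet normal 0.167 -0.636 -0.753
outer loop
vertex 3.258 -1.439 0.804
vertex 4.486 -1.548 1.168
vertex 3.603 -1.968 1.327
endloop
endfacet
facet normal -0.167 0.636 0.753
outer loop
vertex 3.46 -1.42 1.975
vertex 3.997 -0.472 1.293
vertex 3.114 -0.892 1.452
endloop
endfacet
facet normal 0.421 -0.645 0.638
outer loop
vertex 4.342 -1.001 1.816
vertex 3.46 -1.42 1.975
vertex 4.486 -1.548 1.168
endloop
endfacet
facet normal -0.166 0.636 0.753
outer loop
vertex 4.342 -1.001 1.816
vertex 3.997 -0.472 1.293
vertex 3.46 -1.42 1.975
endloop
endfacet
facet normal -0.421 0.645 -0.638
outer loop
vertex 3.114 -0.892 1.452
vertex 3.997 -0.472 1.293
vertex 3.258 -1.439 0.804
endloop
endfacet
facet normal 0.167 -0.637 -0.753
outer loop
vertex 4.14 -1.02 0.645
vertex 4.486 -1.548 1.168
vertex 3.258 -1.439 0.804
endloop
endfacet
facet normal -0.421 0.645 -0.638
outer loop
vertex 3.258 -1.439 0.804
vertex 3.997 -0.472 1.293
vertex 4.14 -1.02 0.645
endloop
endfacet
facet normal 0.891 0.425 -0.161
outer loop
vertex 4.14 -1.02 0.645
vertex 4.342 -1.001 1.816
vertex 4.486 -1.548 1.168
endloop
endfacet
facet normal 0.892 0.423 -0.161
outer loop
vertex 3.997 -0.472 1.293
vertex 4.342 -1.001 1.816
vertex 4.14 -1.02 0.645
endloop
endfacet
facet normal -0.579 0.549 0.603
outer loop
vertex 1.951 2.263 -1.548
vertex 3.194 3.792 -1.745
vertex 1.02 2.837 -2.965
endloop
endfacet
facet normal -0.627 -0.772 0.099
outer loop
vertex 2.086 1.828 -4.075
vertex 1.951 2.263 -1.548
vertex 1.02 2.837 -2.965
endloop
endfacet
facet normal -0.579 0.549 0.603
outer loop
vertex 1.02 2.837 -2.965
vertex 3.194 3.792 -1.745
vertex 2.263 4.366 -3.162
endloop
endfacet
facet normal -0.520 0.321 -0.791
outer loop
vertex 2.263 4.366 -3.162
vertex 2.086 1.828 -4.075
vertex 1.02 2.837 -2.965
endloop
endfacet
facet normal 0.520 -0.321 0.791
outer loop
vertex 1.951 2.263 -1.548
vertex 4.26 2.783 -2.855
vertex 3.194 3.792 -1.745
endloop
endfacet
facet normal -0.627 -0.772 0.099
outer loop
vertex 3.017 1.254 -2.658
vertex 1.951 2.263 -1.548
vertex 2.086 1.828 -4.075
endloop
endfacet
facet normal 0.520 -0.321 0.791
outer loop
vertex 3.017 1.254 -2.658
vertex 4.26 2.783 -2.855
vertex 1.951 2.263 -1.548
endloop
endfacet
facet normal 0.627 0.772 -0.099
outer loop
vertex 3.194 3.792 -1.745
vertex 4.26 2.783 -2.855
vertex 2.263 4.366 -3.162
endloop
endfacet
facet normal -0.520 0.321 -0.791
outer loop
vertex 3.329 3.357 -4.272
vertex 2.086 1.828 -4.075
vertex 2.263 4.366 -3.162
endloop
endfacet
facet normal 0.627 0.772 -0.099
outer loop
vertex 2.263 4.366 -3.162
vertex 4.26 2.783 -2.855
vertex 3.329 3.357 -4.272
endloop
endfacet
facet normal 0.579 -0.549 -0.603
outer loop
vertex 3.329 3.357 -4.272
vertex 3.017 1.254 -2.658
vertex 2.086 1.828 -4.075
endloop
endfacet
facet normal 0.579 -0.549 -0.603
outer loop
vertex 4.26 2.783 -2.855
vertex 3.017 1.254 -2.658
vertex 3.329 3.357 -4.272
endloop
endfacet

endsolid


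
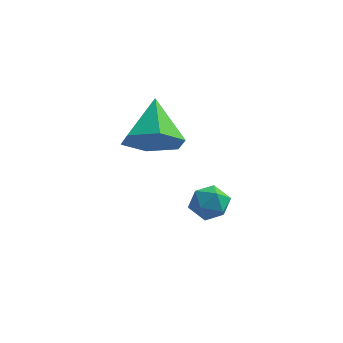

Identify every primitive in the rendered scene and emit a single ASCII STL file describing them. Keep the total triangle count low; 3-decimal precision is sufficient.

solid 
facet normal -0.876 0.186 -0.444
outer loop
vertex 1.262 -2.517 -3.641
vertex 0.914 -3.002 -3.158
vertex 0.979 -2.259 -2.975
endloop
endfacet
facet normal -0.447 0.753 -0.482
outer loop
vertex 1.262 -2.517 -3.641
vertex 0.979 -2.259 -2.975
vertex 1.662 -2.012 -3.223
endloop
endfacet
facet normal 0.152 0.556 -0.817
outer loop
vertex 1.262 -2.517 -3.641
vertex 1.662 -2.012 -3.223
vertex 2.02 -2.602 -3.558
endloop
endfacet
facet normal 0.093 -0.135 -0.987
outer loop
vertex 1.262 -2.517 -3.641
vertex 2.02 -2.602 -3.558
vertex 1.558 -3.214 -3.518
endloop
endfacet
facet normal -0.543 -0.364 -0.757
outer loop
vertex 1.262 -2.517 -3.641
vertex 1.558 -3.214 -3.518
vertex 0.914 -3.002 -3.158
endloop
endfacet
facet normal -0.274 0.944 0.185
outer loop
vertex 1.662 -2.012 -3.223
vertex 0.979 -2.259 -2.975
vertex 1.562 -2.186 -2.482
endloop
endfacet
facet normal -0.969 0.024 0.245
outer loop
vertex 0.979 -2.259 -2.975
vertex 0.914 -3.002 -3.158
vertex 1.1 -2.798 -2.442
endloop
endfacet
facet normal -0.430 -0.864 -0.261
outer loop
vertex 0.914 -3.002 -3.158
vertex 1.558 -3.214 -3.518
vertex 1.458 -3.388 -2.777
endloop
endfacet
facet normal 0.597 -0.492 -0.633
outer loop
vertex 1.558 -3.214 -3.518
vertex 2.02 -2.602 -3.558
vertex 2.141 -3.141 -3.025
endloop
endfacet
facet normal 0.694 0.625 -0.358
outer loop
vertex 2.02 -2.602 -3.558
vertex 1.662 -2.012 -3.223
vertex 2.206 -2.398 -2.842
endloop
endfacet
facet normal -0.093 0.135 0.987
outer loop
vertex 1.858 -2.883 -2.359
vertex 1.562 -2.186 -2.482
vertex 1.1 -2.798 -2.442
endloop
endfacet
facet normal -0.152 -0.556 0.817
outer loop
vertex 1.858 -2.883 -2.359
vertex 1.1 -2.798 -2.442
vertex 1.458 -3.388 -2.777
endloop
endfacet
facet normal 0.447 -0.753 0.482
outer loop
vertex 1.858 -2.883 -2.359
vertex 1.458 -3.388 -2.777
vertex 2.141 -3.141 -3.025
endloop
endfacet
facet normal 0.876 -0.186 0.444
outer loop
vertex 1.858 -2.883 -2.359
vertex 2.141 -3.141 -3.025
vertex 2.206 -2.398 -2.842
endloop
endfacet
facet normal 0.543 0.364 0.757
outer loop
vertex 1.858 -2.883 -2.359
vertex 2.206 -2.398 -2.842
vertex 1.562 -2.186 -2.482
endloop
endfacet
facet normal -0.597 0.492 0.633
outer loop
vertex 1.1 -2.798 -2.442
vertex 1.562 -2.186 -2.482
vertex 0.979 -2.259 -2.975
endloop
endfacet
facet normal -0.694 -0.625 0.358
outer loop
vertex 1.458 -3.388 -2.777
vertex 1.1 -2.798 -2.442
vertex 0.914 -3.002 -3.158
endloop
endfacet
facet normal 0.274 -0.944 -0.185
outer loop
vertex 2.141 -3.141 -3.025
vertex 1.458 -3.388 -2.777
vertex 1.558 -3.214 -3.518
endloop
endfacet
facet normal 0.969 -0.024 -0.245
outer loop
vertex 2.206 -2.398 -2.842
vertex 2.141 -3.141 -3.025
vertex 2.02 -2.602 -3.558
endloop
endfacet
facet normal 0.430 0.864 0.261
outer loop
vertex 1.562 -2.186 -2.482
vertex 2.206 -2.398 -2.842
vertex 1.662 -2.012 -3.223
endloop
endfacet
facet normal 0.203 -0.772 -0.602
outer loop
vertex 0.765 -3.609 0.044
vertex 0.12 -4.241 0.636
vertex -0.283 -3.693 -0.202
endloop
endfacet
facet normal 0.024 0.910 -0.414
outer loop
vertex 0.765 -3.609 0.044
vertex -0.283 -3.693 -0.202
vertex -0.26 -2.799 1.764
endloop
endfacet
facet normal 0.203 -0.772 -0.602
outer loop
vertex -0.283 -3.693 -0.202
vertex 0.12 -4.241 0.636
vertex -0.928 -4.325 0.39
endloop
endfacet
facet normal -0.785 0.568 -0.249
outer loop
vertex -0.283 -3.693 -0.202
vertex -0.928 -4.325 0.39
vertex -0.26 -2.799 1.764
endloop
endfacet
facet normal 0.203 -0.771 -0.603
outer loop
vertex -0.928 -4.325 0.39
vertex 0.12 -4.241 0.636
vertex -0.524 -4.874 1.228
endloop
endfacet
facet normal -0.900 0.002 0.435
outer loop
vertex -0.928 -4.325 0.39
vertex -0.524 -4.874 1.228
vertex -0.26 -2.799 1.764
endloop
endfacet
facet normal 0.204 -0.771 -0.603
outer loop
vertex -0.524 -4.874 1.228
vertex 0.12 -4.241 0.636
vertex 0.524 -4.79 1.475
endloop
endfacet
facet normal -0.207 -0.220 0.953
outer loop
vertex -0.524 -4.874 1.228
vertex 0.524 -4.79 1.475
vertex -0.26 -2.799 1.764
endloop
endfacet
facet normal 0.204 -0.771 -0.603
outer loop
vertex 0.524 -4.79 1.475
vertex 0.12 -4.241 0.636
vertex 1.169 -4.157 0.883
endloop
endfacet
facet normal 0.603 0.123 0.788
outer loop
vertex 0.524 -4.79 1.475
vertex 1.169 -4.157 0.883
vertex -0.26 -2.799 1.764
endloop
endfacet
facet normal 0.204 -0.772 -0.602
outer loop
vertex 1.169 -4.157 0.883
vertex 0.12 -4.241 0.636
vertex 0.765 -3.609 0.044
endloop
endfacet
facet normal 0.718 0.688 0.104
outer loop
vertex 1.169 -4.157 0.883
vertex 0.765 -3.609 0.044
vertex -0.26 -2.799 1.764
endloop
endfacet

endsolid


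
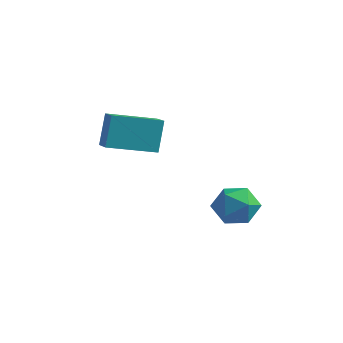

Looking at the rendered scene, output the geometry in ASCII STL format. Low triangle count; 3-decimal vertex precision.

solid 
facet normal -0.717 0.606 -0.345
outer loop
vertex -1.77 3.165 2.288
vertex -0.61 4.318 1.903
vertex -1.648 2.662 1.15
endloop
endfacet
facet normal -0.691 -0.686 0.229
outer loop
vertex -1.01 2.122 1.457
vertex -1.77 3.165 2.288
vertex -1.648 2.662 1.15
endloop
endfacet
facet normal -0.717 0.606 -0.345
outer loop
vertex -1.648 2.662 1.15
vertex -0.61 4.318 1.903
vertex -0.488 3.814 0.765
endloop
endfacet
facet normal 0.097 -0.402 -0.910
outer loop
vertex -0.488 3.814 0.765
vertex -1.01 2.122 1.457
vertex -1.648 2.662 1.15
endloop
endfacet
facet normal -0.098 0.402 0.910
outer loop
vertex -1.77 3.165 2.288
vertex 0.028 3.778 2.21
vertex -0.61 4.318 1.903
endloop
endfacet
facet normal -0.690 -0.686 0.230
outer loop
vertex -1.132 2.626 2.595
vertex -1.77 3.165 2.288
vertex -1.01 2.122 1.457
endloop
endfacet
facet normal -0.098 0.403 0.910
outer loop
vertex -1.132 2.626 2.595
vertex 0.028 3.778 2.21
vertex -1.77 3.165 2.288
endloop
endfacet
facet normal 0.691 0.686 -0.230
outer loop
vertex -0.61 4.318 1.903
vertex 0.028 3.778 2.21
vertex -0.488 3.814 0.765
endloop
endfacet
facet normal 0.098 -0.402 -0.910
outer loop
vertex 0.15 3.275 1.072
vertex -1.01 2.122 1.457
vertex -0.488 3.814 0.765
endloop
endfacet
facet normal 0.690 0.686 -0.229
outer loop
vertex -0.488 3.814 0.765
vertex 0.028 3.778 2.21
vertex 0.15 3.275 1.072
endloop
endfacet
facet normal 0.717 -0.606 0.345
outer loop
vertex 0.15 3.275 1.072
vertex -1.132 2.626 2.595
vertex -1.01 2.122 1.457
endloop
endfacet
facet normal 0.717 -0.606 0.345
outer loop
vertex 0.028 3.778 2.21
vertex -1.132 2.626 2.595
vertex 0.15 3.275 1.072
endloop
endfacet
facet normal 0.361 0.878 -0.315
outer loop
vertex 2.861 4.107 -1.314
vertex 2.61 4.46 -0.617
vertex 3.361 4.134 -0.665
endloop
endfacet
facet normal 0.740 0.335 -0.584
outer loop
vertex 2.861 4.107 -1.314
vertex 3.361 4.134 -0.665
vertex 3.313 3.452 -1.117
endloop
endfacet
facet normal 0.294 -0.083 -0.952
outer loop
vertex 2.861 4.107 -1.314
vertex 3.313 3.452 -1.117
vertex 2.532 3.357 -1.35
endloop
endfacet
facet normal -0.360 0.201 -0.911
outer loop
vertex 2.861 4.107 -1.314
vertex 2.532 3.357 -1.35
vertex 2.098 3.98 -1.041
endloop
endfacet
facet normal -0.317 0.795 -0.517
outer loop
vertex 2.861 4.107 -1.314
vertex 2.098 3.98 -1.041
vertex 2.61 4.46 -0.617
endloop
endfacet
facet normal 0.998 -0.045 -0.038
outer loop
vertex 3.313 3.452 -1.117
vertex 3.361 4.134 -0.665
vertex 3.342 3.4 -0.299
endloop
endfacet
facet normal 0.387 0.833 0.396
outer loop
vertex 3.361 4.134 -0.665
vertex 2.61 4.46 -0.617
vertex 2.908 4.023 0.01
endloop
endfacet
facet normal -0.712 0.698 0.070
outer loop
vertex 2.61 4.46 -0.617
vertex 2.098 3.98 -1.041
vertex 2.127 3.928 -0.223
endloop
endfacet
facet normal -0.781 -0.263 -0.567
outer loop
vertex 2.098 3.98 -1.041
vertex 2.532 3.357 -1.35
vertex 2.079 3.246 -0.675
endloop
endfacet
facet normal 0.277 -0.722 -0.635
outer loop
vertex 2.532 3.357 -1.35
vertex 3.313 3.452 -1.117
vertex 2.83 2.92 -0.723
endloop
endfacet
facet normal 0.360 -0.201 0.911
outer loop
vertex 2.579 3.273 -0.026
vertex 3.342 3.4 -0.299
vertex 2.908 4.023 0.01
endloop
endfacet
facet normal -0.294 0.083 0.952
outer loop
vertex 2.579 3.273 -0.026
vertex 2.908 4.023 0.01
vertex 2.127 3.928 -0.223
endloop
endfacet
facet normal -0.740 -0.335 0.584
outer loop
vertex 2.579 3.273 -0.026
vertex 2.127 3.928 -0.223
vertex 2.079 3.246 -0.675
endloop
endfacet
facet normal -0.361 -0.878 0.315
outer loop
vertex 2.579 3.273 -0.026
vertex 2.079 3.246 -0.675
vertex 2.83 2.92 -0.723
endloop
endfacet
facet normal 0.317 -0.795 0.517
outer loop
vertex 2.579 3.273 -0.026
vertex 2.83 2.92 -0.723
vertex 3.342 3.4 -0.299
endloop
endfacet
facet normal 0.781 0.263 0.567
outer loop
vertex 2.908 4.023 0.01
vertex 3.342 3.4 -0.299
vertex 3.361 4.134 -0.665
endloop
endfacet
facet normal -0.277 0.722 0.635
outer loop
vertex 2.127 3.928 -0.223
vertex 2.908 4.023 0.01
vertex 2.61 4.46 -0.617
endloop
endfacet
facet normal -0.998 0.045 0.038
outer loop
vertex 2.079 3.246 -0.675
vertex 2.127 3.928 -0.223
vertex 2.098 3.98 -1.041
endloop
endfacet
facet normal -0.387 -0.833 -0.396
outer loop
vertex 2.83 2.92 -0.723
vertex 2.079 3.246 -0.675
vertex 2.532 3.357 -1.35
endloop
endfacet
facet normal 0.712 -0.698 -0.070
outer loop
vertex 3.342 3.4 -0.299
vertex 2.83 2.92 -0.723
vertex 3.313 3.452 -1.117
endloop
endfacet

endsolid


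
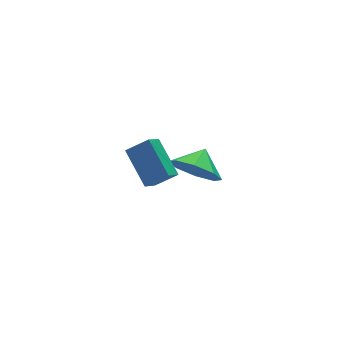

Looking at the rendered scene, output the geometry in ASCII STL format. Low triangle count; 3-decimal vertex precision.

solid 
facet normal -0.763 0.334 -0.553
outer loop
vertex -2.336 -2.089 2.934
vertex -1.767 -1.747 2.356
vertex -2.343 -3.402 2.15
endloop
endfacet
facet normal -0.646 -0.389 0.657
outer loop
vertex -1.633 -3.713 2.664
vertex -2.336 -2.089 2.934
vertex -2.343 -3.402 2.15
endloop
endfacet
facet normal -0.763 0.334 -0.553
outer loop
vertex -2.343 -3.402 2.15
vertex -1.767 -1.747 2.356
vertex -1.774 -3.06 1.572
endloop
endfacet
facet normal -0.005 -0.859 -0.513
outer loop
vertex -1.774 -3.06 1.572
vertex -1.633 -3.713 2.664
vertex -2.343 -3.402 2.15
endloop
endfacet
facet normal 0.005 0.859 0.513
outer loop
vertex -2.336 -2.089 2.934
vertex -1.057 -2.058 2.87
vertex -1.767 -1.747 2.356
endloop
endfacet
facet normal -0.646 -0.389 0.657
outer loop
vertex -1.626 -2.4 3.448
vertex -2.336 -2.089 2.934
vertex -1.633 -3.713 2.664
endloop
endfacet
facet normal 0.005 0.859 0.513
outer loop
vertex -1.626 -2.4 3.448
vertex -1.057 -2.058 2.87
vertex -2.336 -2.089 2.934
endloop
endfacet
facet normal 0.646 0.389 -0.657
outer loop
vertex -1.767 -1.747 2.356
vertex -1.057 -2.058 2.87
vertex -1.774 -3.06 1.572
endloop
endfacet
facet normal -0.005 -0.859 -0.513
outer loop
vertex -1.064 -3.371 2.086
vertex -1.633 -3.713 2.664
vertex -1.774 -3.06 1.572
endloop
endfacet
facet normal 0.646 0.389 -0.657
outer loop
vertex -1.774 -3.06 1.572
vertex -1.057 -2.058 2.87
vertex -1.064 -3.371 2.086
endloop
endfacet
facet normal 0.763 -0.334 0.553
outer loop
vertex -1.064 -3.371 2.086
vertex -1.626 -2.4 3.448
vertex -1.633 -3.713 2.664
endloop
endfacet
facet normal 0.763 -0.334 0.553
outer loop
vertex -1.057 -2.058 2.87
vertex -1.626 -2.4 3.448
vertex -1.064 -3.371 2.086
endloop
endfacet
facet normal -0.726 -0.496 -0.476
outer loop
vertex 1.796 -0.968 -2.123
vertex 1.137 -0.728 -1.368
vertex 1.419 -0.289 -2.256
endloop
endfacet
facet normal 0.858 0.418 -0.297
outer loop
vertex 1.796 -0.968 -2.123
vertex 1.419 -0.289 -2.256
vertex 1.863 -0.232 -0.892
endloop
endfacet
facet normal -0.726 -0.496 -0.476
outer loop
vertex 1.419 -0.289 -2.256
vertex 1.137 -0.728 -1.368
vertex 0.877 0.133 -1.869
endloop
endfacet
facet normal 0.509 0.837 -0.201
outer loop
vertex 1.419 -0.289 -2.256
vertex 0.877 0.133 -1.869
vertex 1.863 -0.232 -0.892
endloop
endfacet
facet normal -0.726 -0.496 -0.476
outer loop
vertex 0.877 0.133 -1.869
vertex 1.137 -0.728 -1.368
vertex 0.487 0.051 -1.189
endloop
endfacet
facet normal 0.154 0.966 0.205
outer loop
vertex 0.877 0.133 -1.869
vertex 0.487 0.051 -1.189
vertex 1.863 -0.232 -0.892
endloop
endfacet
facet normal -0.726 -0.496 -0.476
outer loop
vertex 0.487 0.051 -1.189
vertex 1.137 -0.728 -1.368
vertex 0.478 -0.488 -0.614
endloop
endfacet
facet normal 0.002 0.730 0.684
outer loop
vertex 0.487 0.051 -1.189
vertex 0.478 -0.488 -0.614
vertex 1.863 -0.232 -0.892
endloop
endfacet
facet normal -0.726 -0.496 -0.476
outer loop
vertex 0.478 -0.488 -0.614
vertex 1.137 -0.728 -1.368
vertex 0.855 -1.168 -0.48
endloop
endfacet
facet normal 0.142 0.267 0.953
outer loop
vertex 0.478 -0.488 -0.614
vertex 0.855 -1.168 -0.48
vertex 1.863 -0.232 -0.892
endloop
endfacet
facet normal -0.726 -0.496 -0.476
outer loop
vertex 0.855 -1.168 -0.48
vertex 1.137 -0.728 -1.368
vertex 1.397 -1.59 -0.867
endloop
endfacet
facet normal 0.492 -0.153 0.857
outer loop
vertex 0.855 -1.168 -0.48
vertex 1.397 -1.59 -0.867
vertex 1.863 -0.232 -0.892
endloop
endfacet
facet normal -0.726 -0.496 -0.477
outer loop
vertex 1.397 -1.59 -0.867
vertex 1.137 -0.728 -1.368
vertex 1.787 -1.507 -1.547
endloop
endfacet
facet normal 0.847 -0.282 0.451
outer loop
vertex 1.397 -1.59 -0.867
vertex 1.787 -1.507 -1.547
vertex 1.863 -0.232 -0.892
endloop
endfacet
facet normal -0.726 -0.496 -0.476
outer loop
vertex 1.787 -1.507 -1.547
vertex 1.137 -0.728 -1.368
vertex 1.796 -0.968 -2.123
endloop
endfacet
facet normal 0.999 -0.046 -0.027
outer loop
vertex 1.787 -1.507 -1.547
vertex 1.796 -0.968 -2.123
vertex 1.863 -0.232 -0.892
endloop
endfacet

endsolid


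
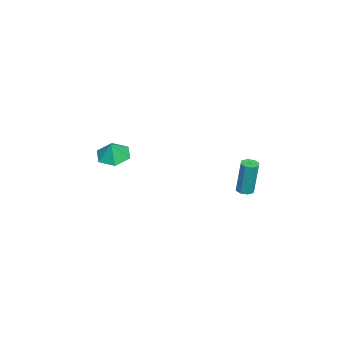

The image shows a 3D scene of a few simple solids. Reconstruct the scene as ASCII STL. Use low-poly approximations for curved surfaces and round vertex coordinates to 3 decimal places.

solid 
facet normal -0.032 -0.125 -0.992
outer loop
vertex -2.247 3.501 -0.082
vertex -2.743 3.619 -0.081
vertex -2.31 3.883 -0.128
endloop
endfacet
facet normal 0.986 0.157 -0.051
outer loop
vertex -2.247 3.501 -0.082
vertex -2.31 3.883 -0.128
vertex -2.18 3.763 2.02
endloop
endfacet
facet normal 0.986 0.157 -0.051
outer loop
vertex -2.18 3.763 2.02
vertex -2.31 3.883 -0.128
vertex -2.243 4.145 1.975
endloop
endfacet
facet normal 0.031 0.122 0.992
outer loop
vertex -2.18 3.763 2.02
vertex -2.243 4.145 1.975
vertex -2.677 3.881 2.021
endloop
endfacet
facet normal -0.032 -0.123 -0.992
outer loop
vertex -2.31 3.883 -0.128
vertex -2.743 3.619 -0.081
vertex -2.626 4.111 -0.146
endloop
endfacet
facet normal 0.585 0.802 -0.119
outer loop
vertex -2.31 3.883 -0.128
vertex -2.626 4.111 -0.146
vertex -2.243 4.145 1.975
endloop
endfacet
facet normal 0.586 0.802 -0.119
outer loop
vertex -2.243 4.145 1.975
vertex -2.626 4.111 -0.146
vertex -2.559 4.373 1.956
endloop
endfacet
facet normal 0.030 0.124 0.992
outer loop
vertex -2.243 4.145 1.975
vertex -2.559 4.373 1.956
vertex -2.677 3.881 2.021
endloop
endfacet
facet normal -0.029 -0.124 -0.992
outer loop
vertex -2.626 4.111 -0.146
vertex -2.743 3.619 -0.081
vertex -3.011 4.05 -0.127
endloop
endfacet
facet normal -0.161 0.980 -0.117
outer loop
vertex -2.626 4.111 -0.146
vertex -3.011 4.05 -0.127
vertex -2.559 4.373 1.956
endloop
endfacet
facet normal -0.158 0.980 -0.118
outer loop
vertex -2.559 4.373 1.956
vertex -3.011 4.05 -0.127
vertex -2.945 4.313 1.976
endloop
endfacet
facet normal 0.032 0.123 0.992
outer loop
vertex -2.559 4.373 1.956
vertex -2.945 4.313 1.976
vertex -2.677 3.881 2.021
endloop
endfacet
facet normal -0.032 -0.126 -0.992
outer loop
vertex -3.011 4.05 -0.127
vertex -2.743 3.619 -0.081
vertex -3.24 3.737 -0.08
endloop
endfacet
facet normal -0.810 0.585 -0.048
outer loop
vertex -3.011 4.05 -0.127
vertex -3.24 3.737 -0.08
vertex -2.945 4.313 1.976
endloop
endfacet
facet normal -0.812 0.582 -0.047
outer loop
vertex -2.945 4.313 1.976
vertex -3.24 3.737 -0.08
vertex -3.173 3.999 2.022
endloop
endfacet
facet normal 0.031 0.123 0.992
outer loop
vertex -2.945 4.313 1.976
vertex -3.173 3.999 2.022
vertex -2.677 3.881 2.021
endloop
endfacet
facet normal -0.031 -0.122 -0.992
outer loop
vertex -3.24 3.737 -0.08
vertex -2.743 3.619 -0.081
vertex -3.177 3.355 -0.035
endloop
endfacet
facet normal -0.986 -0.157 0.051
outer loop
vertex -3.24 3.737 -0.08
vertex -3.177 3.355 -0.035
vertex -3.173 3.999 2.022
endloop
endfacet
facet normal -0.986 -0.157 0.051
outer loop
vertex -3.173 3.999 2.022
vertex -3.177 3.355 -0.035
vertex -3.11 3.617 2.068
endloop
endfacet
facet normal 0.032 0.125 0.992
outer loop
vertex -3.173 3.999 2.022
vertex -3.11 3.617 2.068
vertex -2.677 3.881 2.021
endloop
endfacet
facet normal -0.030 -0.124 -0.992
outer loop
vertex -3.177 3.355 -0.035
vertex -2.743 3.619 -0.081
vertex -2.861 3.127 -0.016
endloop
endfacet
facet normal -0.586 -0.802 0.119
outer loop
vertex -3.177 3.355 -0.035
vertex -2.861 3.127 -0.016
vertex -3.11 3.617 2.068
endloop
endfacet
facet normal -0.585 -0.802 0.119
outer loop
vertex -3.11 3.617 2.068
vertex -2.861 3.127 -0.016
vertex -2.794 3.389 2.086
endloop
endfacet
facet normal 0.032 0.123 0.992
outer loop
vertex -3.11 3.617 2.068
vertex -2.794 3.389 2.086
vertex -2.677 3.881 2.021
endloop
endfacet
facet normal -0.032 -0.123 -0.992
outer loop
vertex -2.861 3.127 -0.016
vertex -2.743 3.619 -0.081
vertex -2.475 3.187 -0.036
endloop
endfacet
facet normal 0.158 -0.980 0.117
outer loop
vertex -2.861 3.127 -0.016
vertex -2.475 3.187 -0.036
vertex -2.794 3.389 2.086
endloop
endfacet
facet normal 0.161 -0.980 0.117
outer loop
vertex -2.794 3.389 2.086
vertex -2.475 3.187 -0.036
vertex -2.409 3.45 2.067
endloop
endfacet
facet normal 0.029 0.124 0.992
outer loop
vertex -2.794 3.389 2.086
vertex -2.409 3.45 2.067
vertex -2.677 3.881 2.021
endloop
endfacet
facet normal -0.031 -0.123 -0.992
outer loop
vertex -2.475 3.187 -0.036
vertex -2.743 3.619 -0.081
vertex -2.247 3.501 -0.082
endloop
endfacet
facet normal 0.812 -0.582 0.047
outer loop
vertex -2.475 3.187 -0.036
vertex -2.247 3.501 -0.082
vertex -2.409 3.45 2.067
endloop
endfacet
facet normal 0.810 -0.585 0.047
outer loop
vertex -2.409 3.45 2.067
vertex -2.247 3.501 -0.082
vertex -2.18 3.763 2.02
endloop
endfacet
facet normal 0.032 0.126 0.992
outer loop
vertex -2.409 3.45 2.067
vertex -2.18 3.763 2.02
vertex -2.677 3.881 2.021
endloop
endfacet
facet normal -0.426 -0.028 -0.904
outer loop
vertex -1.457 -3.156 1.357
vertex -2.274 -3.525 1.753
vertex -2.164 -2.555 1.671
endloop
endfacet
facet normal 0.692 0.642 0.330
outer loop
vertex -1.457 -3.156 1.357
vertex -2.164 -2.555 1.671
vertex -1.806 -3.495 2.747
endloop
endfacet
facet normal -0.426 -0.028 -0.904
outer loop
vertex -2.164 -2.555 1.671
vertex -2.274 -3.525 1.753
vertex -2.981 -2.923 2.067
endloop
endfacet
facet normal -0.017 0.750 0.661
outer loop
vertex -2.164 -2.555 1.671
vertex -2.981 -2.923 2.067
vertex -1.806 -3.495 2.747
endloop
endfacet
facet normal -0.426 -0.028 -0.904
outer loop
vertex -2.981 -2.923 2.067
vertex -2.274 -3.525 1.753
vertex -3.091 -3.894 2.149
endloop
endfacet
facet normal -0.450 0.126 0.884
outer loop
vertex -2.981 -2.923 2.067
vertex -3.091 -3.894 2.149
vertex -1.806 -3.495 2.747
endloop
endfacet
facet normal -0.426 -0.027 -0.904
outer loop
vertex -3.091 -3.894 2.149
vertex -2.274 -3.525 1.753
vertex -2.385 -4.495 1.834
endloop
endfacet
facet normal -0.172 -0.608 0.775
outer loop
vertex -3.091 -3.894 2.149
vertex -2.385 -4.495 1.834
vertex -1.806 -3.495 2.747
endloop
endfacet
facet normal -0.426 -0.027 -0.904
outer loop
vertex -2.385 -4.495 1.834
vertex -2.274 -3.525 1.753
vertex -1.568 -4.127 1.438
endloop
endfacet
facet normal 0.538 -0.717 0.444
outer loop
vertex -2.385 -4.495 1.834
vertex -1.568 -4.127 1.438
vertex -1.806 -3.495 2.747
endloop
endfacet
facet normal -0.426 -0.027 -0.904
outer loop
vertex -1.568 -4.127 1.438
vertex -2.274 -3.525 1.753
vertex -1.457 -3.156 1.357
endloop
endfacet
facet normal 0.971 -0.093 0.221
outer loop
vertex -1.568 -4.127 1.438
vertex -1.457 -3.156 1.357
vertex -1.806 -3.495 2.747
endloop
endfacet

endsolid


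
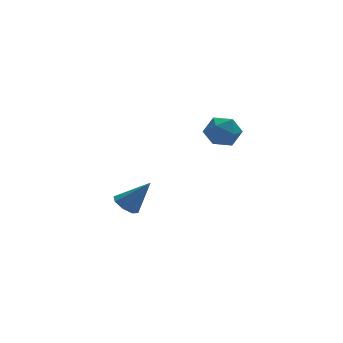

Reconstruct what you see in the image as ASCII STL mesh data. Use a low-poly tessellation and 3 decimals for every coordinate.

solid 
facet normal -0.600 0.174 -0.781
outer loop
vertex -0.762 4.179 -2.646
vertex -1.307 3.986 -2.27
vertex -0.982 4.583 -2.387
endloop
endfacet
facet normal 0.850 0.519 -0.087
outer loop
vertex -0.762 4.179 -2.646
vertex -0.982 4.583 -2.387
vertex -0.293 3.694 -0.95
endloop
endfacet
facet normal -0.599 0.173 -0.782
outer loop
vertex -0.982 4.583 -2.387
vertex -1.307 3.986 -2.27
vertex -1.393 4.638 -2.06
endloop
endfacet
facet normal 0.388 0.855 0.343
outer loop
vertex -0.982 4.583 -2.387
vertex -1.393 4.638 -2.06
vertex -0.293 3.694 -0.95
endloop
endfacet
facet normal -0.601 0.172 -0.781
outer loop
vertex -1.393 4.638 -2.06
vertex -1.307 3.986 -2.27
vertex -1.753 4.311 -1.855
endloop
endfacet
facet normal -0.178 0.656 0.734
outer loop
vertex -1.393 4.638 -2.06
vertex -1.753 4.311 -1.855
vertex -0.293 3.694 -0.95
endloop
endfacet
facet normal -0.601 0.172 -0.781
outer loop
vertex -1.753 4.311 -1.855
vertex -1.307 3.986 -2.27
vertex -1.852 3.793 -1.893
endloop
endfacet
facet normal -0.516 0.036 0.856
outer loop
vertex -1.753 4.311 -1.855
vertex -1.852 3.793 -1.893
vertex -0.293 3.694 -0.95
endloop
endfacet
facet normal -0.601 0.173 -0.780
outer loop
vertex -1.852 3.793 -1.893
vertex -1.307 3.986 -2.27
vertex -1.632 3.389 -2.152
endloop
endfacet
facet normal -0.427 -0.641 0.638
outer loop
vertex -1.852 3.793 -1.893
vertex -1.632 3.389 -2.152
vertex -0.293 3.694 -0.95
endloop
endfacet
facet normal -0.601 0.173 -0.780
outer loop
vertex -1.632 3.389 -2.152
vertex -1.307 3.986 -2.27
vertex -1.222 3.335 -2.48
endloop
endfacet
facet normal 0.037 -0.978 0.207
outer loop
vertex -1.632 3.389 -2.152
vertex -1.222 3.335 -2.48
vertex -0.293 3.694 -0.95
endloop
endfacet
facet normal -0.600 0.173 -0.781
outer loop
vertex -1.222 3.335 -2.48
vertex -1.307 3.986 -2.27
vertex -0.861 3.662 -2.685
endloop
endfacet
facet normal 0.601 -0.778 -0.182
outer loop
vertex -1.222 3.335 -2.48
vertex -0.861 3.662 -2.685
vertex -0.293 3.694 -0.95
endloop
endfacet
facet normal -0.600 0.174 -0.781
outer loop
vertex -0.861 3.662 -2.685
vertex -1.307 3.986 -2.27
vertex -0.762 4.179 -2.646
endloop
endfacet
facet normal 0.939 -0.157 -0.305
outer loop
vertex -0.861 3.662 -2.685
vertex -0.762 4.179 -2.646
vertex -0.293 3.694 -0.95
endloop
endfacet
facet normal -0.160 -0.056 0.986
outer loop
vertex 1.299 0.193 4.207
vertex 1.121 -0.636 4.131
vertex 1.921 -0.384 4.275
endloop
endfacet
facet normal 0.323 0.447 0.834
outer loop
vertex 1.299 0.193 4.207
vertex 1.921 -0.384 4.275
vertex 2.053 0.335 3.839
endloop
endfacet
facet normal 0.019 0.919 0.393
outer loop
vertex 1.299 0.193 4.207
vertex 2.053 0.335 3.839
vertex 1.334 0.527 3.424
endloop
endfacet
facet normal -0.652 0.708 0.273
outer loop
vertex 1.299 0.193 4.207
vertex 1.334 0.527 3.424
vertex 0.758 -0.073 3.605
endloop
endfacet
facet normal -0.762 0.105 0.639
outer loop
vertex 1.299 0.193 4.207
vertex 0.758 -0.073 3.605
vertex 1.121 -0.636 4.131
endloop
endfacet
facet normal 0.863 0.137 0.487
outer loop
vertex 2.053 0.335 3.839
vertex 1.921 -0.384 4.275
vertex 2.342 -0.407 3.535
endloop
endfacet
facet normal 0.081 -0.677 0.732
outer loop
vertex 1.921 -0.384 4.275
vertex 1.121 -0.636 4.131
vertex 1.766 -1.007 3.716
endloop
endfacet
facet normal -0.893 -0.417 0.170
outer loop
vertex 1.121 -0.636 4.131
vertex 0.758 -0.073 3.605
vertex 1.047 -0.815 3.301
endloop
endfacet
facet normal -0.714 0.558 -0.424
outer loop
vertex 0.758 -0.073 3.605
vertex 1.334 0.527 3.424
vertex 1.179 -0.096 2.865
endloop
endfacet
facet normal 0.372 0.900 -0.227
outer loop
vertex 1.334 0.527 3.424
vertex 2.053 0.335 3.839
vertex 1.979 0.156 3.009
endloop
endfacet
facet normal 0.652 -0.708 -0.273
outer loop
vertex 1.801 -0.673 2.933
vertex 2.342 -0.407 3.535
vertex 1.766 -1.007 3.716
endloop
endfacet
facet normal -0.019 -0.919 -0.393
outer loop
vertex 1.801 -0.673 2.933
vertex 1.766 -1.007 3.716
vertex 1.047 -0.815 3.301
endloop
endfacet
facet normal -0.323 -0.447 -0.834
outer loop
vertex 1.801 -0.673 2.933
vertex 1.047 -0.815 3.301
vertex 1.179 -0.096 2.865
endloop
endfacet
facet normal 0.160 0.056 -0.986
outer loop
vertex 1.801 -0.673 2.933
vertex 1.179 -0.096 2.865
vertex 1.979 0.156 3.009
endloop
endfacet
facet normal 0.762 -0.105 -0.639
outer loop
vertex 1.801 -0.673 2.933
vertex 1.979 0.156 3.009
vertex 2.342 -0.407 3.535
endloop
endfacet
facet normal 0.714 -0.558 0.424
outer loop
vertex 1.766 -1.007 3.716
vertex 2.342 -0.407 3.535
vertex 1.921 -0.384 4.275
endloop
endfacet
facet normal -0.372 -0.900 0.227
outer loop
vertex 1.047 -0.815 3.301
vertex 1.766 -1.007 3.716
vertex 1.121 -0.636 4.131
endloop
endfacet
facet normal -0.863 -0.137 -0.487
outer loop
vertex 1.179 -0.096 2.865
vertex 1.047 -0.815 3.301
vertex 0.758 -0.073 3.605
endloop
endfacet
facet normal -0.081 0.677 -0.732
outer loop
vertex 1.979 0.156 3.009
vertex 1.179 -0.096 2.865
vertex 1.334 0.527 3.424
endloop
endfacet
facet normal 0.893 0.417 -0.170
outer loop
vertex 2.342 -0.407 3.535
vertex 1.979 0.156 3.009
vertex 2.053 0.335 3.839
endloop
endfacet

endsolid


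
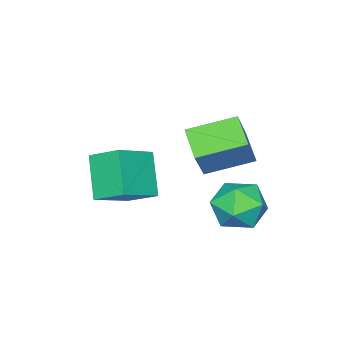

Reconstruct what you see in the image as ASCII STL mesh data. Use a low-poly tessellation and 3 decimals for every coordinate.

solid 
facet normal -0.533 -0.177 -0.828
outer loop
vertex -3.284 2.305 3.188
vertex -4.574 3.617 3.738
vertex -2.568 3.29 2.517
endloop
endfacet
facet normal 0.672 -0.683 -0.286
outer loop
vertex -1.626 3.603 3.982
vertex -3.284 2.305 3.188
vertex -2.568 3.29 2.517
endloop
endfacet
facet normal -0.533 -0.177 -0.828
outer loop
vertex -2.568 3.29 2.517
vertex -4.574 3.617 3.738
vertex -3.858 4.602 3.067
endloop
endfacet
facet normal 0.515 0.709 -0.482
outer loop
vertex -3.858 4.602 3.067
vertex -1.626 3.603 3.982
vertex -2.568 3.29 2.517
endloop
endfacet
facet normal -0.515 -0.709 0.482
outer loop
vertex -3.284 2.305 3.188
vertex -3.632 3.93 5.203
vertex -4.574 3.617 3.738
endloop
endfacet
facet normal 0.672 -0.683 -0.286
outer loop
vertex -2.342 2.618 4.653
vertex -3.284 2.305 3.188
vertex -1.626 3.603 3.982
endloop
endfacet
facet normal -0.515 -0.709 0.482
outer loop
vertex -2.342 2.618 4.653
vertex -3.632 3.93 5.203
vertex -3.284 2.305 3.188
endloop
endfacet
facet normal -0.672 0.683 0.286
outer loop
vertex -4.574 3.617 3.738
vertex -3.632 3.93 5.203
vertex -3.858 4.602 3.067
endloop
endfacet
facet normal 0.515 0.709 -0.482
outer loop
vertex -2.916 4.915 4.532
vertex -1.626 3.603 3.982
vertex -3.858 4.602 3.067
endloop
endfacet
facet normal -0.672 0.683 0.286
outer loop
vertex -3.858 4.602 3.067
vertex -3.632 3.93 5.203
vertex -2.916 4.915 4.532
endloop
endfacet
facet normal 0.533 0.177 0.828
outer loop
vertex -2.916 4.915 4.532
vertex -2.342 2.618 4.653
vertex -1.626 3.603 3.982
endloop
endfacet
facet normal 0.533 0.177 0.828
outer loop
vertex -3.632 3.93 5.203
vertex -2.342 2.618 4.653
vertex -2.916 4.915 4.532
endloop
endfacet
facet normal -0.301 -0.229 0.926
outer loop
vertex -4.704 4.063 1.134
vertex -4.186 3.009 1.042
vertex -3.582 3.927 1.465
endloop
endfacet
facet normal -0.196 0.474 0.859
outer loop
vertex -4.704 4.063 1.134
vertex -3.582 3.927 1.465
vertex -3.907 4.885 0.862
endloop
endfacet
facet normal -0.619 0.711 0.334
outer loop
vertex -4.704 4.063 1.134
vertex -3.907 4.885 0.862
vertex -4.711 4.559 0.067
endloop
endfacet
facet normal -0.985 0.155 0.078
outer loop
vertex -4.704 4.063 1.134
vertex -4.711 4.559 0.067
vertex -4.884 3.4 0.178
endloop
endfacet
facet normal -0.788 -0.426 0.444
outer loop
vertex -4.704 4.063 1.134
vertex -4.884 3.4 0.178
vertex -4.186 3.009 1.042
endloop
endfacet
facet normal 0.481 0.578 0.659
outer loop
vertex -3.907 4.885 0.862
vertex -3.582 3.927 1.465
vertex -2.896 4.34 0.602
endloop
endfacet
facet normal 0.312 -0.559 0.768
outer loop
vertex -3.582 3.927 1.465
vertex -4.186 3.009 1.042
vertex -3.069 3.181 0.713
endloop
endfacet
facet normal -0.477 -0.879 -0.012
outer loop
vertex -4.186 3.009 1.042
vertex -4.884 3.4 0.178
vertex -3.873 2.855 -0.082
endloop
endfacet
facet normal -0.795 0.061 -0.603
outer loop
vertex -4.884 3.4 0.178
vertex -4.711 4.559 0.067
vertex -4.198 3.813 -0.685
endloop
endfacet
facet normal -0.203 0.961 -0.188
outer loop
vertex -4.711 4.559 0.067
vertex -3.907 4.885 0.862
vertex -3.594 4.731 -0.262
endloop
endfacet
facet normal 0.985 -0.155 -0.078
outer loop
vertex -3.076 3.677 -0.354
vertex -2.896 4.34 0.602
vertex -3.069 3.181 0.713
endloop
endfacet
facet normal 0.619 -0.711 -0.334
outer loop
vertex -3.076 3.677 -0.354
vertex -3.069 3.181 0.713
vertex -3.873 2.855 -0.082
endloop
endfacet
facet normal 0.196 -0.474 -0.859
outer loop
vertex -3.076 3.677 -0.354
vertex -3.873 2.855 -0.082
vertex -4.198 3.813 -0.685
endloop
endfacet
facet normal 0.301 0.229 -0.926
outer loop
vertex -3.076 3.677 -0.354
vertex -4.198 3.813 -0.685
vertex -3.594 4.731 -0.262
endloop
endfacet
facet normal 0.788 0.426 -0.444
outer loop
vertex -3.076 3.677 -0.354
vertex -3.594 4.731 -0.262
vertex -2.896 4.34 0.602
endloop
endfacet
facet normal 0.795 -0.061 0.603
outer loop
vertex -3.069 3.181 0.713
vertex -2.896 4.34 0.602
vertex -3.582 3.927 1.465
endloop
endfacet
facet normal 0.203 -0.961 0.188
outer loop
vertex -3.873 2.855 -0.082
vertex -3.069 3.181 0.713
vertex -4.186 3.009 1.042
endloop
endfacet
facet normal -0.481 -0.578 -0.659
outer loop
vertex -4.198 3.813 -0.685
vertex -3.873 2.855 -0.082
vertex -4.884 3.4 0.178
endloop
endfacet
facet normal -0.312 0.559 -0.768
outer loop
vertex -3.594 4.731 -0.262
vertex -4.198 3.813 -0.685
vertex -4.711 4.559 0.067
endloop
endfacet
facet normal 0.477 0.879 0.012
outer loop
vertex -2.896 4.34 0.602
vertex -3.594 4.731 -0.262
vertex -3.907 4.885 0.862
endloop
endfacet
facet normal -0.461 -0.489 0.741
outer loop
vertex -1.448 -1.013 2.309
vertex -1.653 0.214 2.992
vertex -3.095 -0.798 1.427
endloop
endfacet
facet normal 0.145 -0.865 -0.481
outer loop
vertex -2.187 0.166 -0.032
vertex -1.448 -1.013 2.309
vertex -3.095 -0.798 1.427
endloop
endfacet
facet normal -0.461 -0.489 0.741
outer loop
vertex -3.095 -0.798 1.427
vertex -1.653 0.214 2.992
vertex -3.3 0.43 2.11
endloop
endfacet
facet normal -0.876 0.115 -0.469
outer loop
vertex -3.3 0.43 2.11
vertex -2.187 0.166 -0.032
vertex -3.095 -0.798 1.427
endloop
endfacet
facet normal 0.876 -0.115 0.469
outer loop
vertex -1.448 -1.013 2.309
vertex -0.745 1.178 1.533
vertex -1.653 0.214 2.992
endloop
endfacet
facet normal 0.144 -0.865 -0.481
outer loop
vertex -0.54 -0.05 0.85
vertex -1.448 -1.013 2.309
vertex -2.187 0.166 -0.032
endloop
endfacet
facet normal 0.876 -0.115 0.469
outer loop
vertex -0.54 -0.05 0.85
vertex -0.745 1.178 1.533
vertex -1.448 -1.013 2.309
endloop
endfacet
facet normal -0.144 0.865 0.481
outer loop
vertex -1.653 0.214 2.992
vertex -0.745 1.178 1.533
vertex -3.3 0.43 2.11
endloop
endfacet
facet normal -0.876 0.115 -0.469
outer loop
vertex -2.392 1.393 0.651
vertex -2.187 0.166 -0.032
vertex -3.3 0.43 2.11
endloop
endfacet
facet normal -0.145 0.865 0.481
outer loop
vertex -3.3 0.43 2.11
vertex -0.745 1.178 1.533
vertex -2.392 1.393 0.651
endloop
endfacet
facet normal 0.461 0.489 -0.741
outer loop
vertex -2.392 1.393 0.651
vertex -0.54 -0.05 0.85
vertex -2.187 0.166 -0.032
endloop
endfacet
facet normal 0.461 0.489 -0.741
outer loop
vertex -0.745 1.178 1.533
vertex -0.54 -0.05 0.85
vertex -2.392 1.393 0.651
endloop
endfacet

endsolid
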